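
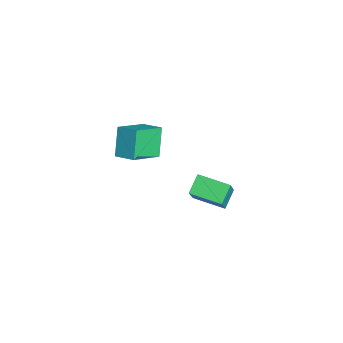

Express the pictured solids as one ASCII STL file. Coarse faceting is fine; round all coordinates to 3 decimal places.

solid 
facet normal -0.666 0.457 0.590
outer loop
vertex 1.021 2.345 -0.452
vertex 1.774 3.778 -0.712
vertex -0.273 2.709 -2.193
endloop
endfacet
facet normal -0.459 -0.874 0.159
outer loop
vertex 0.466 2.202 -2.848
vertex 1.021 2.345 -0.452
vertex -0.273 2.709 -2.193
endloop
endfacet
facet normal -0.666 0.458 0.590
outer loop
vertex -0.273 2.709 -2.193
vertex 1.774 3.778 -0.712
vertex 0.481 4.142 -2.454
endloop
endfacet
facet normal -0.588 0.165 -0.792
outer loop
vertex 0.481 4.142 -2.454
vertex 0.466 2.202 -2.848
vertex -0.273 2.709 -2.193
endloop
endfacet
facet normal 0.588 -0.165 0.792
outer loop
vertex 1.021 2.345 -0.452
vertex 2.513 3.271 -1.367
vertex 1.774 3.778 -0.712
endloop
endfacet
facet normal -0.460 -0.874 0.159
outer loop
vertex 1.759 1.838 -1.106
vertex 1.021 2.345 -0.452
vertex 0.466 2.202 -2.848
endloop
endfacet
facet normal 0.588 -0.165 0.792
outer loop
vertex 1.759 1.838 -1.106
vertex 2.513 3.271 -1.367
vertex 1.021 2.345 -0.452
endloop
endfacet
facet normal 0.459 0.874 -0.158
outer loop
vertex 1.774 3.778 -0.712
vertex 2.513 3.271 -1.367
vertex 0.481 4.142 -2.454
endloop
endfacet
facet normal -0.588 0.165 -0.792
outer loop
vertex 1.219 3.635 -3.108
vertex 0.466 2.202 -2.848
vertex 0.481 4.142 -2.454
endloop
endfacet
facet normal 0.460 0.874 -0.159
outer loop
vertex 0.481 4.142 -2.454
vertex 2.513 3.271 -1.367
vertex 1.219 3.635 -3.108
endloop
endfacet
facet normal 0.666 -0.457 -0.590
outer loop
vertex 1.219 3.635 -3.108
vertex 1.759 1.838 -1.106
vertex 0.466 2.202 -2.848
endloop
endfacet
facet normal 0.665 -0.457 -0.590
outer loop
vertex 2.513 3.271 -1.367
vertex 1.759 1.838 -1.106
vertex 1.219 3.635 -3.108
endloop
endfacet
facet normal -0.541 0.140 0.830
outer loop
vertex 1.694 -1.371 4.224
vertex 2.419 -0.604 4.567
vertex 0.772 -0.137 3.415
endloop
endfacet
facet normal -0.653 -0.691 -0.310
outer loop
vertex 1.621 -0.356 2.113
vertex 1.694 -1.371 4.224
vertex 0.772 -0.137 3.415
endloop
endfacet
facet normal -0.541 0.140 0.830
outer loop
vertex 0.772 -0.137 3.415
vertex 2.419 -0.604 4.567
vertex 1.497 0.63 3.758
endloop
endfacet
facet normal -0.530 0.709 -0.465
outer loop
vertex 1.497 0.63 3.758
vertex 1.621 -0.356 2.113
vertex 0.772 -0.137 3.415
endloop
endfacet
facet normal 0.530 -0.709 0.465
outer loop
vertex 1.694 -1.371 4.224
vertex 3.268 -0.823 3.265
vertex 2.419 -0.604 4.567
endloop
endfacet
facet normal -0.653 -0.691 -0.310
outer loop
vertex 2.543 -1.59 2.922
vertex 1.694 -1.371 4.224
vertex 1.621 -0.356 2.113
endloop
endfacet
facet normal 0.530 -0.709 0.465
outer loop
vertex 2.543 -1.59 2.922
vertex 3.268 -0.823 3.265
vertex 1.694 -1.371 4.224
endloop
endfacet
facet normal 0.653 0.691 0.310
outer loop
vertex 2.419 -0.604 4.567
vertex 3.268 -0.823 3.265
vertex 1.497 0.63 3.758
endloop
endfacet
facet normal -0.530 0.709 -0.465
outer loop
vertex 2.346 0.411 2.456
vertex 1.621 -0.356 2.113
vertex 1.497 0.63 3.758
endloop
endfacet
facet normal 0.653 0.691 0.310
outer loop
vertex 1.497 0.63 3.758
vertex 3.268 -0.823 3.265
vertex 2.346 0.411 2.456
endloop
endfacet
facet normal 0.541 -0.140 -0.830
outer loop
vertex 2.346 0.411 2.456
vertex 2.543 -1.59 2.922
vertex 1.621 -0.356 2.113
endloop
endfacet
facet normal 0.541 -0.140 -0.830
outer loop
vertex 3.268 -0.823 3.265
vertex 2.543 -1.59 2.922
vertex 2.346 0.411 2.456
endloop
endfacet

endsolid


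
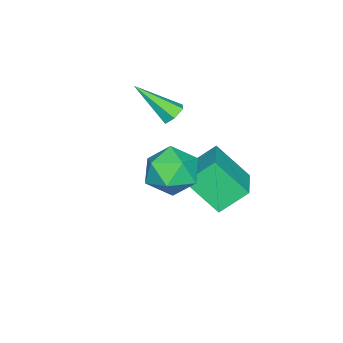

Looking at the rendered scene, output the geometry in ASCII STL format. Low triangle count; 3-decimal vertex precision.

solid 
facet normal -0.200 0.731 -0.652
outer loop
vertex -0.456 -3.107 1.601
vertex -0.999 -3.02 1.865
vertex -0.511 -2.711 2.062
endloop
endfacet
facet normal 0.995 0.033 0.091
outer loop
vertex -0.456 -3.107 1.601
vertex -0.511 -2.711 2.062
vertex -0.561 -4.62 3.295
endloop
endfacet
facet normal -0.199 0.731 -0.653
outer loop
vertex -0.511 -2.711 2.062
vertex -0.999 -3.02 1.865
vertex -1.054 -2.624 2.325
endloop
endfacet
facet normal 0.444 0.478 0.758
outer loop
vertex -0.511 -2.711 2.062
vertex -1.054 -2.624 2.325
vertex -0.561 -4.62 3.295
endloop
endfacet
facet normal -0.200 0.731 -0.653
outer loop
vertex -1.054 -2.624 2.325
vertex -0.999 -3.02 1.865
vertex -1.542 -2.933 2.129
endloop
endfacet
facet normal -0.503 0.274 0.820
outer loop
vertex -1.054 -2.624 2.325
vertex -1.542 -2.933 2.129
vertex -0.561 -4.62 3.295
endloop
endfacet
facet normal -0.200 0.731 -0.652
outer loop
vertex -1.542 -2.933 2.129
vertex -0.999 -3.02 1.865
vertex -1.486 -3.329 1.668
endloop
endfacet
facet normal -0.901 -0.376 0.214
outer loop
vertex -1.542 -2.933 2.129
vertex -1.486 -3.329 1.668
vertex -0.561 -4.62 3.295
endloop
endfacet
facet normal -0.199 0.731 -0.653
outer loop
vertex -1.486 -3.329 1.668
vertex -0.999 -3.02 1.865
vertex -0.943 -3.416 1.405
endloop
endfacet
facet normal -0.350 -0.820 -0.452
outer loop
vertex -1.486 -3.329 1.668
vertex -0.943 -3.416 1.405
vertex -0.561 -4.62 3.295
endloop
endfacet
facet normal -0.201 0.730 -0.653
outer loop
vertex -0.943 -3.416 1.405
vertex -0.999 -3.02 1.865
vertex -0.456 -3.107 1.601
endloop
endfacet
facet normal 0.597 -0.616 -0.513
outer loop
vertex -0.943 -3.416 1.405
vertex -0.456 -3.107 1.601
vertex -0.561 -4.62 3.295
endloop
endfacet
facet normal -0.854 -0.436 -0.282
outer loop
vertex -2.673 -1.957 -0.87
vertex -2.923 -0.49 -2.381
vertex -1.848 -2.895 -1.917
endloop
endfacet
facet normal 0.118 -0.692 0.713
outer loop
vertex -0.037 -1.97 -1.319
vertex -2.673 -1.957 -0.87
vertex -1.848 -2.895 -1.917
endloop
endfacet
facet normal -0.854 -0.436 -0.282
outer loop
vertex -1.848 -2.895 -1.917
vertex -2.923 -0.49 -2.381
vertex -2.098 -1.428 -3.428
endloop
endfacet
facet normal 0.506 -0.575 -0.642
outer loop
vertex -2.098 -1.428 -3.428
vertex -0.037 -1.97 -1.319
vertex -1.848 -2.895 -1.917
endloop
endfacet
facet normal -0.506 0.575 0.642
outer loop
vertex -2.673 -1.957 -0.87
vertex -1.112 0.435 -1.783
vertex -2.923 -0.49 -2.381
endloop
endfacet
facet normal 0.118 -0.692 0.713
outer loop
vertex -0.862 -1.032 -0.272
vertex -2.673 -1.957 -0.87
vertex -0.037 -1.97 -1.319
endloop
endfacet
facet normal -0.506 0.575 0.642
outer loop
vertex -0.862 -1.032 -0.272
vertex -1.112 0.435 -1.783
vertex -2.673 -1.957 -0.87
endloop
endfacet
facet normal -0.118 0.692 -0.713
outer loop
vertex -2.923 -0.49 -2.381
vertex -1.112 0.435 -1.783
vertex -2.098 -1.428 -3.428
endloop
endfacet
facet normal 0.506 -0.575 -0.642
outer loop
vertex -0.287 -0.503 -2.83
vertex -0.037 -1.97 -1.319
vertex -2.098 -1.428 -3.428
endloop
endfacet
facet normal -0.118 0.692 -0.713
outer loop
vertex -2.098 -1.428 -3.428
vertex -1.112 0.435 -1.783
vertex -0.287 -0.503 -2.83
endloop
endfacet
facet normal 0.854 0.436 0.282
outer loop
vertex -0.287 -0.503 -2.83
vertex -0.862 -1.032 -0.272
vertex -0.037 -1.97 -1.319
endloop
endfacet
facet normal 0.854 0.436 0.282
outer loop
vertex -1.112 0.435 -1.783
vertex -0.862 -1.032 -0.272
vertex -0.287 -0.503 -2.83
endloop
endfacet
facet normal -0.865 -0.022 0.502
outer loop
vertex 1.854 -0.292 2.225
vertex 1.61 -1.403 1.756
vertex 2.224 -1.305 2.818
endloop
endfacet
facet normal -0.376 0.362 0.853
outer loop
vertex 1.854 -0.292 2.225
vertex 2.224 -1.305 2.818
vertex 2.973 -0.333 2.736
endloop
endfacet
facet normal -0.161 0.891 0.425
outer loop
vertex 1.854 -0.292 2.225
vertex 2.973 -0.333 2.736
vertex 2.822 0.17 1.623
endloop
endfacet
facet normal -0.517 0.834 -0.192
outer loop
vertex 1.854 -0.292 2.225
vertex 2.822 0.17 1.623
vertex 1.98 -0.492 1.018
endloop
endfacet
facet normal -0.952 0.270 -0.144
outer loop
vertex 1.854 -0.292 2.225
vertex 1.98 -0.492 1.018
vertex 1.61 -1.403 1.756
endloop
endfacet
facet normal 0.185 -0.060 0.981
outer loop
vertex 2.973 -0.333 2.736
vertex 2.224 -1.305 2.818
vertex 3.42 -1.468 2.582
endloop
endfacet
facet normal -0.605 -0.681 0.413
outer loop
vertex 2.224 -1.305 2.818
vertex 1.61 -1.403 1.756
vertex 2.578 -2.13 1.977
endloop
endfacet
facet normal -0.747 -0.208 -0.632
outer loop
vertex 1.61 -1.403 1.756
vertex 1.98 -0.492 1.018
vertex 2.427 -1.627 0.864
endloop
endfacet
facet normal -0.044 0.704 -0.709
outer loop
vertex 1.98 -0.492 1.018
vertex 2.822 0.17 1.623
vertex 3.176 -0.655 0.782
endloop
endfacet
facet normal 0.532 0.796 0.288
outer loop
vertex 2.822 0.17 1.623
vertex 2.973 -0.333 2.736
vertex 3.79 -0.557 1.844
endloop
endfacet
facet normal 0.517 -0.834 0.192
outer loop
vertex 3.546 -1.668 1.375
vertex 3.42 -1.468 2.582
vertex 2.578 -2.13 1.977
endloop
endfacet
facet normal 0.161 -0.891 -0.425
outer loop
vertex 3.546 -1.668 1.375
vertex 2.578 -2.13 1.977
vertex 2.427 -1.627 0.864
endloop
endfacet
facet normal 0.376 -0.362 -0.853
outer loop
vertex 3.546 -1.668 1.375
vertex 2.427 -1.627 0.864
vertex 3.176 -0.655 0.782
endloop
endfacet
facet normal 0.865 0.022 -0.502
outer loop
vertex 3.546 -1.668 1.375
vertex 3.176 -0.655 0.782
vertex 3.79 -0.557 1.844
endloop
endfacet
facet normal 0.952 -0.270 0.144
outer loop
vertex 3.546 -1.668 1.375
vertex 3.79 -0.557 1.844
vertex 3.42 -1.468 2.582
endloop
endfacet
facet normal 0.044 -0.704 0.709
outer loop
vertex 2.578 -2.13 1.977
vertex 3.42 -1.468 2.582
vertex 2.224 -1.305 2.818
endloop
endfacet
facet normal -0.532 -0.796 -0.288
outer loop
vertex 2.427 -1.627 0.864
vertex 2.578 -2.13 1.977
vertex 1.61 -1.403 1.756
endloop
endfacet
facet normal -0.185 0.060 -0.981
outer loop
vertex 3.176 -0.655 0.782
vertex 2.427 -1.627 0.864
vertex 1.98 -0.492 1.018
endloop
endfacet
facet normal 0.605 0.681 -0.413
outer loop
vertex 3.79 -0.557 1.844
vertex 3.176 -0.655 0.782
vertex 2.822 0.17 1.623
endloop
endfacet
facet normal 0.747 0.208 0.632
outer loop
vertex 3.42 -1.468 2.582
vertex 3.79 -0.557 1.844
vertex 2.973 -0.333 2.736
endloop
endfacet

endsolid


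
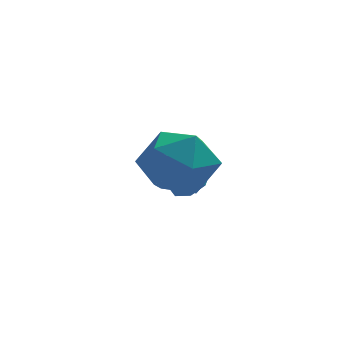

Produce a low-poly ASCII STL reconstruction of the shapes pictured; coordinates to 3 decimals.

solid 
facet normal 0.598 0.400 -0.695
outer loop
vertex 0.223 0.343 -2.918
vertex -0.204 0.947 -2.938
vertex 0.389 0.738 -2.548
endloop
endfacet
facet normal 0.378 -0.713 0.591
outer loop
vertex 0.223 0.343 -2.918
vertex 0.389 0.738 -2.548
vertex -0.976 0.433 -2.042
endloop
endfacet
facet normal 0.598 0.398 -0.696
outer loop
vertex 0.389 0.738 -2.548
vertex -0.204 0.947 -2.938
vertex 0.208 1.256 -2.407
endloop
endfacet
facet normal 0.369 -0.122 0.921
outer loop
vertex 0.389 0.738 -2.548
vertex 0.208 1.256 -2.407
vertex -0.976 0.433 -2.042
endloop
endfacet
facet normal 0.597 0.399 -0.696
outer loop
vertex 0.208 1.256 -2.407
vertex -0.204 0.947 -2.938
vertex -0.215 1.593 -2.577
endloop
endfacet
facet normal -0.020 0.430 0.903
outer loop
vertex 0.208 1.256 -2.407
vertex -0.215 1.593 -2.577
vertex -0.976 0.433 -2.042
endloop
endfacet
facet normal 0.598 0.399 -0.695
outer loop
vertex -0.215 1.593 -2.577
vertex -0.204 0.947 -2.938
vertex -0.631 1.551 -2.959
endloop
endfacet
facet normal -0.563 0.621 0.545
outer loop
vertex -0.215 1.593 -2.577
vertex -0.631 1.551 -2.959
vertex -0.976 0.433 -2.042
endloop
endfacet
facet normal 0.599 0.399 -0.695
outer loop
vertex -0.631 1.551 -2.959
vertex -0.204 0.947 -2.938
vertex -0.797 1.156 -3.329
endloop
endfacet
facet normal -0.939 0.339 0.060
outer loop
vertex -0.631 1.551 -2.959
vertex -0.797 1.156 -3.329
vertex -0.976 0.433 -2.042
endloop
endfacet
facet normal 0.599 0.398 -0.695
outer loop
vertex -0.797 1.156 -3.329
vertex -0.204 0.947 -2.938
vertex -0.616 0.638 -3.47
endloop
endfacet
facet normal -0.929 -0.251 -0.270
outer loop
vertex -0.797 1.156 -3.329
vertex -0.616 0.638 -3.47
vertex -0.976 0.433 -2.042
endloop
endfacet
facet normal 0.598 0.400 -0.695
outer loop
vertex -0.616 0.638 -3.47
vertex -0.204 0.947 -2.938
vertex -0.193 0.301 -3.3
endloop
endfacet
facet normal -0.539 -0.804 -0.251
outer loop
vertex -0.616 0.638 -3.47
vertex -0.193 0.301 -3.3
vertex -0.976 0.433 -2.042
endloop
endfacet
facet normal 0.598 0.400 -0.695
outer loop
vertex -0.193 0.301 -3.3
vertex -0.204 0.947 -2.938
vertex 0.223 0.343 -2.918
endloop
endfacet
facet normal 0.003 -0.994 0.106
outer loop
vertex -0.193 0.301 -3.3
vertex 0.223 0.343 -2.918
vertex -0.976 0.433 -2.042
endloop
endfacet
facet normal 0.379 0.899 -0.218
outer loop
vertex 0.014 -1.348 -1.734
vertex -0.965 -0.811 -1.219
vertex 0.027 -1.063 -0.537
endloop
endfacet
facet normal 0.899 0.424 -0.111
outer loop
vertex 0.014 -1.348 -1.734
vertex 0.027 -1.063 -0.537
vertex 0.487 -2.138 -0.918
endloop
endfacet
facet normal 0.810 -0.110 -0.576
outer loop
vertex 0.014 -1.348 -1.734
vertex 0.487 -2.138 -0.918
vertex -0.221 -2.551 -1.835
endloop
endfacet
facet normal 0.234 0.036 -0.972
outer loop
vertex 0.014 -1.348 -1.734
vertex -0.221 -2.551 -1.835
vertex -1.119 -1.731 -2.021
endloop
endfacet
facet normal -0.033 0.660 -0.751
outer loop
vertex 0.014 -1.348 -1.734
vertex -1.119 -1.731 -2.021
vertex -0.965 -0.811 -1.219
endloop
endfacet
facet normal 0.822 0.158 0.547
outer loop
vertex 0.487 -2.138 -0.918
vertex 0.027 -1.063 -0.537
vertex -0.201 -2.089 0.101
endloop
endfacet
facet normal -0.020 0.928 0.372
outer loop
vertex 0.027 -1.063 -0.537
vertex -0.965 -0.811 -1.219
vertex -1.099 -1.269 -0.085
endloop
endfacet
facet normal -0.685 0.541 -0.488
outer loop
vertex -0.965 -0.811 -1.219
vertex -1.119 -1.731 -2.021
vertex -1.807 -1.682 -1.002
endloop
endfacet
facet normal -0.254 -0.470 -0.846
outer loop
vertex -1.119 -1.731 -2.021
vertex -0.221 -2.551 -1.835
vertex -1.347 -2.757 -1.383
endloop
endfacet
facet normal 0.678 -0.706 -0.205
outer loop
vertex -0.221 -2.551 -1.835
vertex 0.487 -2.138 -0.918
vertex -0.355 -3.009 -0.701
endloop
endfacet
facet normal -0.234 -0.036 0.972
outer loop
vertex -1.334 -2.472 -0.186
vertex -0.201 -2.089 0.101
vertex -1.099 -1.269 -0.085
endloop
endfacet
facet normal -0.810 0.110 0.576
outer loop
vertex -1.334 -2.472 -0.186
vertex -1.099 -1.269 -0.085
vertex -1.807 -1.682 -1.002
endloop
endfacet
facet normal -0.899 -0.424 0.111
outer loop
vertex -1.334 -2.472 -0.186
vertex -1.807 -1.682 -1.002
vertex -1.347 -2.757 -1.383
endloop
endfacet
facet normal -0.379 -0.899 0.218
outer loop
vertex -1.334 -2.472 -0.186
vertex -1.347 -2.757 -1.383
vertex -0.355 -3.009 -0.701
endloop
endfacet
facet normal 0.033 -0.660 0.751
outer loop
vertex -1.334 -2.472 -0.186
vertex -0.355 -3.009 -0.701
vertex -0.201 -2.089 0.101
endloop
endfacet
facet normal 0.254 0.470 0.846
outer loop
vertex -1.099 -1.269 -0.085
vertex -0.201 -2.089 0.101
vertex 0.027 -1.063 -0.537
endloop
endfacet
facet normal -0.678 0.706 0.205
outer loop
vertex -1.807 -1.682 -1.002
vertex -1.099 -1.269 -0.085
vertex -0.965 -0.811 -1.219
endloop
endfacet
facet normal -0.822 -0.158 -0.547
outer loop
vertex -1.347 -2.757 -1.383
vertex -1.807 -1.682 -1.002
vertex -1.119 -1.731 -2.021
endloop
endfacet
facet normal 0.020 -0.928 -0.372
outer loop
vertex -0.355 -3.009 -0.701
vertex -1.347 -2.757 -1.383
vertex -0.221 -2.551 -1.835
endloop
endfacet
facet normal 0.685 -0.541 0.488
outer loop
vertex -0.201 -2.089 0.101
vertex -0.355 -3.009 -0.701
vertex 0.487 -2.138 -0.918
endloop
endfacet

endsolid


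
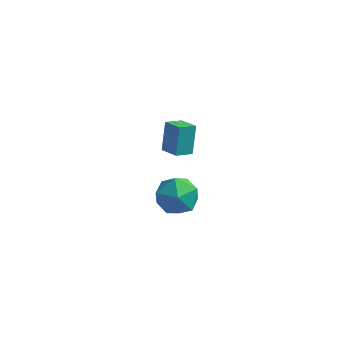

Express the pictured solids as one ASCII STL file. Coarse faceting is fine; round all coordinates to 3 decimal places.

solid 
facet normal -0.821 0.485 -0.301
outer loop
vertex 0.947 -2.475 4.502
vertex 1.47 -1.787 4.185
vertex 1.036 -3.169 3.142
endloop
endfacet
facet normal -0.568 -0.748 0.344
outer loop
vertex 1.89 -3.673 3.455
vertex 0.947 -2.475 4.502
vertex 1.036 -3.169 3.142
endloop
endfacet
facet normal -0.821 0.485 -0.302
outer loop
vertex 1.036 -3.169 3.142
vertex 1.47 -1.787 4.185
vertex 1.559 -2.482 2.825
endloop
endfacet
facet normal 0.058 -0.454 -0.889
outer loop
vertex 1.559 -2.482 2.825
vertex 1.89 -3.673 3.455
vertex 1.036 -3.169 3.142
endloop
endfacet
facet normal -0.058 0.454 0.889
outer loop
vertex 0.947 -2.475 4.502
vertex 2.324 -2.291 4.498
vertex 1.47 -1.787 4.185
endloop
endfacet
facet normal -0.567 -0.748 0.345
outer loop
vertex 1.801 -2.978 4.815
vertex 0.947 -2.475 4.502
vertex 1.89 -3.673 3.455
endloop
endfacet
facet normal -0.058 0.454 0.889
outer loop
vertex 1.801 -2.978 4.815
vertex 2.324 -2.291 4.498
vertex 0.947 -2.475 4.502
endloop
endfacet
facet normal 0.568 0.748 -0.345
outer loop
vertex 1.47 -1.787 4.185
vertex 2.324 -2.291 4.498
vertex 1.559 -2.482 2.825
endloop
endfacet
facet normal 0.058 -0.454 -0.889
outer loop
vertex 2.413 -2.985 3.138
vertex 1.89 -3.673 3.455
vertex 1.559 -2.482 2.825
endloop
endfacet
facet normal 0.567 0.748 -0.345
outer loop
vertex 1.559 -2.482 2.825
vertex 2.324 -2.291 4.498
vertex 2.413 -2.985 3.138
endloop
endfacet
facet normal 0.821 -0.485 0.302
outer loop
vertex 2.413 -2.985 3.138
vertex 1.801 -2.978 4.815
vertex 1.89 -3.673 3.455
endloop
endfacet
facet normal 0.821 -0.486 0.301
outer loop
vertex 2.324 -2.291 4.498
vertex 1.801 -2.978 4.815
vertex 2.413 -2.985 3.138
endloop
endfacet
facet normal -0.379 0.674 0.634
outer loop
vertex 0.228 -1.062 -1.405
vertex 0.999 -1.413 -0.572
vertex 1.292 -0.541 -1.323
endloop
endfacet
facet normal -0.437 0.899 -0.040
outer loop
vertex 0.228 -1.062 -1.405
vertex 1.292 -0.541 -1.323
vertex 0.842 -0.807 -2.39
endloop
endfacet
facet normal -0.817 0.414 -0.402
outer loop
vertex 0.228 -1.062 -1.405
vertex 0.842 -0.807 -2.39
vertex 0.27 -1.845 -2.298
endloop
endfacet
facet normal -0.993 -0.110 0.050
outer loop
vertex 0.228 -1.062 -1.405
vertex 0.27 -1.845 -2.298
vertex 0.368 -2.219 -1.175
endloop
endfacet
facet normal -0.722 0.050 0.690
outer loop
vertex 0.228 -1.062 -1.405
vertex 0.368 -2.219 -1.175
vertex 0.999 -1.413 -0.572
endloop
endfacet
facet normal 0.218 0.921 -0.322
outer loop
vertex 0.842 -0.807 -2.39
vertex 1.292 -0.541 -1.323
vertex 1.992 -1.001 -2.165
endloop
endfacet
facet normal 0.312 0.558 0.769
outer loop
vertex 1.292 -0.541 -1.323
vertex 0.999 -1.413 -0.572
vertex 2.09 -1.375 -1.042
endloop
endfacet
facet normal -0.244 -0.451 0.858
outer loop
vertex 0.999 -1.413 -0.572
vertex 0.368 -2.219 -1.175
vertex 1.518 -2.413 -0.95
endloop
endfacet
facet normal -0.681 -0.711 -0.177
outer loop
vertex 0.368 -2.219 -1.175
vertex 0.27 -1.845 -2.298
vertex 1.068 -2.679 -2.017
endloop
endfacet
facet normal -0.396 0.138 -0.908
outer loop
vertex 0.27 -1.845 -2.298
vertex 0.842 -0.807 -2.39
vertex 1.361 -1.807 -2.768
endloop
endfacet
facet normal 0.993 0.110 -0.050
outer loop
vertex 2.132 -2.158 -1.935
vertex 1.992 -1.001 -2.165
vertex 2.09 -1.375 -1.042
endloop
endfacet
facet normal 0.817 -0.414 0.402
outer loop
vertex 2.132 -2.158 -1.935
vertex 2.09 -1.375 -1.042
vertex 1.518 -2.413 -0.95
endloop
endfacet
facet normal 0.437 -0.899 0.040
outer loop
vertex 2.132 -2.158 -1.935
vertex 1.518 -2.413 -0.95
vertex 1.068 -2.679 -2.017
endloop
endfacet
facet normal 0.379 -0.674 -0.634
outer loop
vertex 2.132 -2.158 -1.935
vertex 1.068 -2.679 -2.017
vertex 1.361 -1.807 -2.768
endloop
endfacet
facet normal 0.722 -0.050 -0.690
outer loop
vertex 2.132 -2.158 -1.935
vertex 1.361 -1.807 -2.768
vertex 1.992 -1.001 -2.165
endloop
endfacet
facet normal 0.681 0.711 0.177
outer loop
vertex 2.09 -1.375 -1.042
vertex 1.992 -1.001 -2.165
vertex 1.292 -0.541 -1.323
endloop
endfacet
facet normal 0.396 -0.138 0.908
outer loop
vertex 1.518 -2.413 -0.95
vertex 2.09 -1.375 -1.042
vertex 0.999 -1.413 -0.572
endloop
endfacet
facet normal -0.218 -0.921 0.322
outer loop
vertex 1.068 -2.679 -2.017
vertex 1.518 -2.413 -0.95
vertex 0.368 -2.219 -1.175
endloop
endfacet
facet normal -0.312 -0.558 -0.769
outer loop
vertex 1.361 -1.807 -2.768
vertex 1.068 -2.679 -2.017
vertex 0.27 -1.845 -2.298
endloop
endfacet
facet normal 0.244 0.451 -0.858
outer loop
vertex 1.992 -1.001 -2.165
vertex 1.361 -1.807 -2.768
vertex 0.842 -0.807 -2.39
endloop
endfacet

endsolid


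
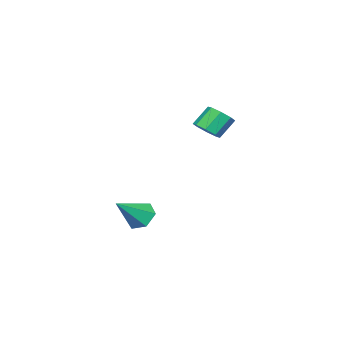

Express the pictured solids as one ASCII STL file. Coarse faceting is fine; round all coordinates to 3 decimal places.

solid 
facet normal -0.765 0.166 -0.622
outer loop
vertex 0.985 1.72 -1.439
vertex 0.577 1.834 -0.907
vertex 0.919 2.349 -1.19
endloop
endfacet
facet normal 0.873 0.256 -0.416
outer loop
vertex 0.985 1.72 -1.439
vertex 0.919 2.349 -1.19
vertex 1.723 1.586 0.027
endloop
endfacet
facet normal -0.764 0.165 -0.624
outer loop
vertex 0.919 2.349 -1.19
vertex 0.577 1.834 -0.907
vertex 0.51 2.463 -0.659
endloop
endfacet
facet normal 0.497 0.844 0.201
outer loop
vertex 0.919 2.349 -1.19
vertex 0.51 2.463 -0.659
vertex 1.723 1.586 0.027
endloop
endfacet
facet normal -0.764 0.165 -0.624
outer loop
vertex 0.51 2.463 -0.659
vertex 0.577 1.834 -0.907
vertex 0.168 1.948 -0.376
endloop
endfacet
facet normal -0.096 0.528 0.844
outer loop
vertex 0.51 2.463 -0.659
vertex 0.168 1.948 -0.376
vertex 1.723 1.586 0.027
endloop
endfacet
facet normal -0.764 0.166 -0.624
outer loop
vertex 0.168 1.948 -0.376
vertex 0.577 1.834 -0.907
vertex 0.235 1.319 -0.625
endloop
endfacet
facet normal -0.314 -0.378 0.871
outer loop
vertex 0.168 1.948 -0.376
vertex 0.235 1.319 -0.625
vertex 1.723 1.586 0.027
endloop
endfacet
facet normal -0.764 0.166 -0.623
outer loop
vertex 0.235 1.319 -0.625
vertex 0.577 1.834 -0.907
vertex 0.643 1.205 -1.156
endloop
endfacet
facet normal 0.062 -0.965 0.255
outer loop
vertex 0.235 1.319 -0.625
vertex 0.643 1.205 -1.156
vertex 1.723 1.586 0.027
endloop
endfacet
facet normal -0.765 0.166 -0.622
outer loop
vertex 0.643 1.205 -1.156
vertex 0.577 1.834 -0.907
vertex 0.985 1.72 -1.439
endloop
endfacet
facet normal 0.655 -0.648 -0.389
outer loop
vertex 0.643 1.205 -1.156
vertex 0.985 1.72 -1.439
vertex 1.723 1.586 0.027
endloop
endfacet
facet normal 0.592 -0.259 -0.763
outer loop
vertex -2.956 2.168 2.585
vertex -3.425 1.857 2.327
vertex -3.214 2.439 2.293
endloop
endfacet
facet normal 0.596 0.779 0.197
outer loop
vertex -2.956 2.168 2.585
vertex -3.214 2.439 2.293
vertex -3.565 2.435 3.372
endloop
endfacet
facet normal 0.593 0.781 0.196
outer loop
vertex -3.565 2.435 3.372
vertex -3.214 2.439 2.293
vertex -3.824 2.705 3.079
endloop
endfacet
facet normal -0.592 0.259 0.763
outer loop
vertex -3.565 2.435 3.372
vertex -3.824 2.705 3.079
vertex -4.035 2.123 3.113
endloop
endfacet
facet normal 0.592 -0.259 -0.763
outer loop
vertex -3.214 2.439 2.293
vertex -3.425 1.857 2.327
vertex -3.596 2.368 2.021
endloop
endfacet
facet normal 0.034 0.954 -0.297
outer loop
vertex -3.214 2.439 2.293
vertex -3.596 2.368 2.021
vertex -3.824 2.705 3.079
endloop
endfacet
facet normal 0.036 0.954 -0.296
outer loop
vertex -3.824 2.705 3.079
vertex -3.596 2.368 2.021
vertex -4.206 2.635 2.807
endloop
endfacet
facet normal -0.591 0.259 0.764
outer loop
vertex -3.824 2.705 3.079
vertex -4.206 2.635 2.807
vertex -4.035 2.123 3.113
endloop
endfacet
facet normal 0.592 -0.259 -0.763
outer loop
vertex -3.596 2.368 2.021
vertex -3.425 1.857 2.327
vertex -3.878 1.998 1.928
endloop
endfacet
facet normal -0.544 0.570 -0.616
outer loop
vertex -3.596 2.368 2.021
vertex -3.878 1.998 1.928
vertex -4.206 2.635 2.807
endloop
endfacet
facet normal -0.544 0.570 -0.616
outer loop
vertex -4.206 2.635 2.807
vertex -3.878 1.998 1.928
vertex -4.488 2.265 2.714
endloop
endfacet
facet normal -0.591 0.259 0.764
outer loop
vertex -4.206 2.635 2.807
vertex -4.488 2.265 2.714
vertex -4.035 2.123 3.113
endloop
endfacet
facet normal 0.592 -0.258 -0.763
outer loop
vertex -3.878 1.998 1.928
vertex -3.425 1.857 2.327
vertex -3.895 1.545 2.068
endloop
endfacet
facet normal -0.805 -0.147 -0.575
outer loop
vertex -3.878 1.998 1.928
vertex -3.895 1.545 2.068
vertex -4.488 2.265 2.714
endloop
endfacet
facet normal -0.806 -0.150 -0.573
outer loop
vertex -4.488 2.265 2.714
vertex -3.895 1.545 2.068
vertex -4.504 1.812 2.855
endloop
endfacet
facet normal -0.592 0.259 0.764
outer loop
vertex -4.488 2.265 2.714
vertex -4.504 1.812 2.855
vertex -4.035 2.123 3.113
endloop
endfacet
facet normal 0.592 -0.259 -0.763
outer loop
vertex -3.895 1.545 2.068
vertex -3.425 1.857 2.327
vertex -3.636 1.275 2.361
endloop
endfacet
facet normal -0.594 -0.781 -0.195
outer loop
vertex -3.895 1.545 2.068
vertex -3.636 1.275 2.361
vertex -4.504 1.812 2.855
endloop
endfacet
facet normal -0.595 -0.779 -0.198
outer loop
vertex -4.504 1.812 2.855
vertex -3.636 1.275 2.361
vertex -4.246 1.541 3.147
endloop
endfacet
facet normal -0.592 0.259 0.763
outer loop
vertex -4.504 1.812 2.855
vertex -4.246 1.541 3.147
vertex -4.035 2.123 3.113
endloop
endfacet
facet normal 0.591 -0.259 -0.764
outer loop
vertex -3.636 1.275 2.361
vertex -3.425 1.857 2.327
vertex -3.254 1.345 2.633
endloop
endfacet
facet normal -0.035 -0.955 0.296
outer loop
vertex -3.636 1.275 2.361
vertex -3.254 1.345 2.633
vertex -4.246 1.541 3.147
endloop
endfacet
facet normal -0.034 -0.954 0.297
outer loop
vertex -4.246 1.541 3.147
vertex -3.254 1.345 2.633
vertex -3.864 1.612 3.419
endloop
endfacet
facet normal -0.592 0.259 0.763
outer loop
vertex -4.246 1.541 3.147
vertex -3.864 1.612 3.419
vertex -4.035 2.123 3.113
endloop
endfacet
facet normal 0.591 -0.259 -0.764
outer loop
vertex -3.254 1.345 2.633
vertex -3.425 1.857 2.327
vertex -2.972 1.715 2.726
endloop
endfacet
facet normal 0.544 -0.570 0.616
outer loop
vertex -3.254 1.345 2.633
vertex -2.972 1.715 2.726
vertex -3.864 1.612 3.419
endloop
endfacet
facet normal 0.544 -0.570 0.616
outer loop
vertex -3.864 1.612 3.419
vertex -2.972 1.715 2.726
vertex -3.582 1.982 3.512
endloop
endfacet
facet normal -0.592 0.259 0.763
outer loop
vertex -3.864 1.612 3.419
vertex -3.582 1.982 3.512
vertex -4.035 2.123 3.113
endloop
endfacet
facet normal 0.592 -0.259 -0.764
outer loop
vertex -2.972 1.715 2.726
vertex -3.425 1.857 2.327
vertex -2.956 2.168 2.585
endloop
endfacet
facet normal 0.805 0.150 0.574
outer loop
vertex -2.972 1.715 2.726
vertex -2.956 2.168 2.585
vertex -3.582 1.982 3.512
endloop
endfacet
facet normal 0.806 0.147 0.574
outer loop
vertex -3.582 1.982 3.512
vertex -2.956 2.168 2.585
vertex -3.565 2.435 3.372
endloop
endfacet
facet normal -0.592 0.258 0.763
outer loop
vertex -3.582 1.982 3.512
vertex -3.565 2.435 3.372
vertex -4.035 2.123 3.113
endloop
endfacet

endsolid


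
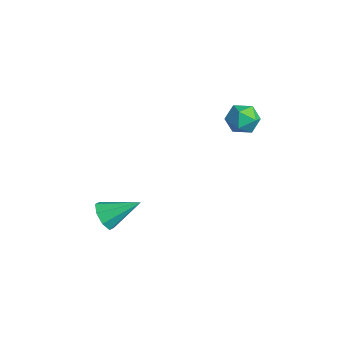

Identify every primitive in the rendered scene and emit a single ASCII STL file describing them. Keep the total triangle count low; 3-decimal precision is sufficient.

solid 
facet normal -0.821 0.251 -0.513
outer loop
vertex 3.116 3.13 2.216
vertex 2.772 2.666 2.54
vertex 2.808 3.281 2.783
endloop
endfacet
facet normal -0.391 0.814 -0.429
outer loop
vertex 3.116 3.13 2.216
vertex 2.808 3.281 2.783
vertex 3.418 3.512 2.665
endloop
endfacet
facet normal 0.242 0.653 -0.718
outer loop
vertex 3.116 3.13 2.216
vertex 3.418 3.512 2.665
vertex 3.759 3.039 2.35
endloop
endfacet
facet normal 0.203 -0.011 -0.979
outer loop
vertex 3.116 3.13 2.216
vertex 3.759 3.039 2.35
vertex 3.359 2.516 2.273
endloop
endfacet
facet normal -0.454 -0.259 -0.853
outer loop
vertex 3.116 3.13 2.216
vertex 3.359 2.516 2.273
vertex 2.772 2.666 2.54
endloop
endfacet
facet normal -0.295 0.917 0.270
outer loop
vertex 3.418 3.512 2.665
vertex 2.808 3.281 2.783
vertex 3.261 3.284 3.267
endloop
endfacet
facet normal -0.991 0.005 0.135
outer loop
vertex 2.808 3.281 2.783
vertex 2.772 2.666 2.54
vertex 2.861 2.761 3.19
endloop
endfacet
facet normal -0.398 -0.819 -0.414
outer loop
vertex 2.772 2.666 2.54
vertex 3.359 2.516 2.273
vertex 3.202 2.288 2.875
endloop
endfacet
facet normal 0.665 -0.417 -0.620
outer loop
vertex 3.359 2.516 2.273
vertex 3.759 3.039 2.35
vertex 3.812 2.519 2.757
endloop
endfacet
facet normal 0.729 0.656 -0.196
outer loop
vertex 3.759 3.039 2.35
vertex 3.418 3.512 2.665
vertex 3.848 3.134 3.0
endloop
endfacet
facet normal -0.203 0.011 0.979
outer loop
vertex 3.504 2.67 3.324
vertex 3.261 3.284 3.267
vertex 2.861 2.761 3.19
endloop
endfacet
facet normal -0.242 -0.653 0.718
outer loop
vertex 3.504 2.67 3.324
vertex 2.861 2.761 3.19
vertex 3.202 2.288 2.875
endloop
endfacet
facet normal 0.391 -0.814 0.429
outer loop
vertex 3.504 2.67 3.324
vertex 3.202 2.288 2.875
vertex 3.812 2.519 2.757
endloop
endfacet
facet normal 0.821 -0.251 0.513
outer loop
vertex 3.504 2.67 3.324
vertex 3.812 2.519 2.757
vertex 3.848 3.134 3.0
endloop
endfacet
facet normal 0.454 0.259 0.853
outer loop
vertex 3.504 2.67 3.324
vertex 3.848 3.134 3.0
vertex 3.261 3.284 3.267
endloop
endfacet
facet normal -0.665 0.417 0.620
outer loop
vertex 2.861 2.761 3.19
vertex 3.261 3.284 3.267
vertex 2.808 3.281 2.783
endloop
endfacet
facet normal -0.729 -0.656 0.196
outer loop
vertex 3.202 2.288 2.875
vertex 2.861 2.761 3.19
vertex 2.772 2.666 2.54
endloop
endfacet
facet normal 0.295 -0.917 -0.270
outer loop
vertex 3.812 2.519 2.757
vertex 3.202 2.288 2.875
vertex 3.359 2.516 2.273
endloop
endfacet
facet normal 0.991 -0.005 -0.135
outer loop
vertex 3.848 3.134 3.0
vertex 3.812 2.519 2.757
vertex 3.759 3.039 2.35
endloop
endfacet
facet normal 0.398 0.819 0.414
outer loop
vertex 3.261 3.284 3.267
vertex 3.848 3.134 3.0
vertex 3.418 3.512 2.665
endloop
endfacet
facet normal -0.330 -0.801 -0.499
outer loop
vertex 2.645 -1.653 -2.082
vertex 2.096 -1.618 -1.775
vertex 2.322 -1.377 -2.311
endloop
endfacet
facet normal 0.741 0.469 -0.481
outer loop
vertex 2.645 -1.653 -2.082
vertex 2.322 -1.377 -2.311
vertex 2.564 -0.482 -1.065
endloop
endfacet
facet normal -0.331 -0.801 -0.499
outer loop
vertex 2.322 -1.377 -2.311
vertex 2.096 -1.618 -1.775
vertex 1.867 -1.242 -2.226
endloop
endfacet
facet normal 0.125 0.794 -0.595
outer loop
vertex 2.322 -1.377 -2.311
vertex 1.867 -1.242 -2.226
vertex 2.564 -0.482 -1.065
endloop
endfacet
facet normal -0.329 -0.801 -0.500
outer loop
vertex 1.867 -1.242 -2.226
vertex 2.096 -1.618 -1.775
vertex 1.546 -1.328 -1.877
endloop
endfacet
facet normal -0.494 0.833 -0.249
outer loop
vertex 1.867 -1.242 -2.226
vertex 1.546 -1.328 -1.877
vertex 2.564 -0.482 -1.065
endloop
endfacet
facet normal -0.329 -0.801 -0.500
outer loop
vertex 1.546 -1.328 -1.877
vertex 2.096 -1.618 -1.775
vertex 1.547 -1.584 -1.468
endloop
endfacet
facet normal -0.748 0.561 0.353
outer loop
vertex 1.546 -1.328 -1.877
vertex 1.547 -1.584 -1.468
vertex 2.564 -0.482 -1.065
endloop
endfacet
facet normal -0.330 -0.800 -0.501
outer loop
vertex 1.547 -1.584 -1.468
vertex 2.096 -1.618 -1.775
vertex 1.869 -1.86 -1.239
endloop
endfacet
facet normal -0.492 0.139 0.860
outer loop
vertex 1.547 -1.584 -1.468
vertex 1.869 -1.86 -1.239
vertex 2.564 -0.482 -1.065
endloop
endfacet
facet normal -0.329 -0.800 -0.501
outer loop
vertex 1.869 -1.86 -1.239
vertex 2.096 -1.618 -1.775
vertex 2.324 -1.994 -1.324
endloop
endfacet
facet normal 0.127 -0.187 0.974
outer loop
vertex 1.869 -1.86 -1.239
vertex 2.324 -1.994 -1.324
vertex 2.564 -0.482 -1.065
endloop
endfacet
facet normal -0.331 -0.800 -0.500
outer loop
vertex 2.324 -1.994 -1.324
vertex 2.096 -1.618 -1.775
vertex 2.645 -1.909 -1.673
endloop
endfacet
facet normal 0.744 -0.226 0.629
outer loop
vertex 2.324 -1.994 -1.324
vertex 2.645 -1.909 -1.673
vertex 2.564 -0.482 -1.065
endloop
endfacet
facet normal -0.331 -0.800 -0.501
outer loop
vertex 2.645 -1.909 -1.673
vertex 2.096 -1.618 -1.775
vertex 2.645 -1.653 -2.082
endloop
endfacet
facet normal 0.999 0.045 0.028
outer loop
vertex 2.645 -1.909 -1.673
vertex 2.645 -1.653 -2.082
vertex 2.564 -0.482 -1.065
endloop
endfacet

endsolid


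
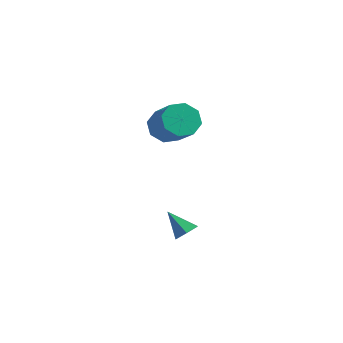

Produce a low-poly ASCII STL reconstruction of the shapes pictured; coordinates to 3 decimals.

solid 
facet normal 0.720 -0.040 -0.692
outer loop
vertex 2.166 0.125 -3.486
vertex 1.633 -0.042 -4.031
vertex 1.818 0.701 -3.881
endloop
endfacet
facet normal 0.213 0.637 0.741
outer loop
vertex 2.166 0.125 -3.486
vertex 1.818 0.701 -3.881
vertex 0.467 0.022 -2.909
endloop
endfacet
facet normal 0.720 -0.039 -0.693
outer loop
vertex 1.818 0.701 -3.881
vertex 1.633 -0.042 -4.031
vertex 1.285 0.534 -4.425
endloop
endfacet
facet normal -0.389 0.916 0.100
outer loop
vertex 1.818 0.701 -3.881
vertex 1.285 0.534 -4.425
vertex 0.467 0.022 -2.909
endloop
endfacet
facet normal 0.720 -0.039 -0.693
outer loop
vertex 1.285 0.534 -4.425
vertex 1.633 -0.042 -4.031
vertex 1.1 -0.208 -4.576
endloop
endfacet
facet normal -0.879 0.295 -0.375
outer loop
vertex 1.285 0.534 -4.425
vertex 1.1 -0.208 -4.576
vertex 0.467 0.022 -2.909
endloop
endfacet
facet normal 0.720 -0.040 -0.692
outer loop
vertex 1.1 -0.208 -4.576
vertex 1.633 -0.042 -4.031
vertex 1.448 -0.784 -4.181
endloop
endfacet
facet normal -0.768 -0.606 -0.208
outer loop
vertex 1.1 -0.208 -4.576
vertex 1.448 -0.784 -4.181
vertex 0.467 0.022 -2.909
endloop
endfacet
facet normal 0.720 -0.039 -0.693
outer loop
vertex 1.448 -0.784 -4.181
vertex 1.633 -0.042 -4.031
vertex 1.981 -0.618 -3.637
endloop
endfacet
facet normal -0.166 -0.886 0.433
outer loop
vertex 1.448 -0.784 -4.181
vertex 1.981 -0.618 -3.637
vertex 0.467 0.022 -2.909
endloop
endfacet
facet normal 0.720 -0.039 -0.693
outer loop
vertex 1.981 -0.618 -3.637
vertex 1.633 -0.042 -4.031
vertex 2.166 0.125 -3.486
endloop
endfacet
facet normal 0.324 -0.265 0.908
outer loop
vertex 1.981 -0.618 -3.637
vertex 2.166 0.125 -3.486
vertex 0.467 0.022 -2.909
endloop
endfacet
facet normal -0.679 0.429 -0.596
outer loop
vertex -0.342 2.367 0.91
vertex -1.054 2.386 1.735
vertex -0.292 3.069 1.358
endloop
endfacet
facet normal 0.731 0.329 -0.597
outer loop
vertex -0.342 2.367 0.91
vertex -0.292 3.069 1.358
vertex 1.105 1.455 2.179
endloop
endfacet
facet normal 0.731 0.329 -0.597
outer loop
vertex 1.105 1.455 2.179
vertex -0.292 3.069 1.358
vertex 1.155 2.157 2.627
endloop
endfacet
facet normal 0.680 -0.428 0.595
outer loop
vertex 1.105 1.455 2.179
vertex 1.155 2.157 2.627
vertex 0.394 1.474 3.005
endloop
endfacet
facet normal -0.679 0.428 -0.596
outer loop
vertex -0.292 3.069 1.358
vertex -1.054 2.386 1.735
vertex -0.689 3.371 2.027
endloop
endfacet
facet normal 0.559 0.828 -0.042
outer loop
vertex -0.292 3.069 1.358
vertex -0.689 3.371 2.027
vertex 1.155 2.157 2.627
endloop
endfacet
facet normal 0.559 0.828 -0.042
outer loop
vertex 1.155 2.157 2.627
vertex -0.689 3.371 2.027
vertex 0.758 2.459 3.296
endloop
endfacet
facet normal 0.680 -0.427 0.596
outer loop
vertex 1.155 2.157 2.627
vertex 0.758 2.459 3.296
vertex 0.394 1.474 3.005
endloop
endfacet
facet normal -0.679 0.428 -0.596
outer loop
vertex -0.689 3.371 2.027
vertex -1.054 2.386 1.735
vertex -1.299 3.096 2.525
endloop
endfacet
facet normal 0.059 0.841 0.537
outer loop
vertex -0.689 3.371 2.027
vertex -1.299 3.096 2.525
vertex 0.758 2.459 3.296
endloop
endfacet
facet normal 0.059 0.841 0.537
outer loop
vertex 0.758 2.459 3.296
vertex -1.299 3.096 2.525
vertex 0.148 2.184 3.794
endloop
endfacet
facet normal 0.680 -0.427 0.596
outer loop
vertex 0.758 2.459 3.296
vertex 0.148 2.184 3.794
vertex 0.394 1.474 3.005
endloop
endfacet
facet normal -0.680 0.428 -0.595
outer loop
vertex -1.299 3.096 2.525
vertex -1.054 2.386 1.735
vertex -1.765 2.405 2.561
endloop
endfacet
facet normal -0.475 0.362 0.802
outer loop
vertex -1.299 3.096 2.525
vertex -1.765 2.405 2.561
vertex 0.148 2.184 3.794
endloop
endfacet
facet normal -0.475 0.362 0.802
outer loop
vertex 0.148 2.184 3.794
vertex -1.765 2.405 2.561
vertex -0.318 1.493 3.83
endloop
endfacet
facet normal 0.680 -0.427 0.596
outer loop
vertex 0.148 2.184 3.794
vertex -0.318 1.493 3.83
vertex 0.394 1.474 3.005
endloop
endfacet
facet normal -0.680 0.428 -0.595
outer loop
vertex -1.765 2.405 2.561
vertex -1.054 2.386 1.735
vertex -1.815 1.703 2.113
endloop
endfacet
facet normal -0.731 -0.329 0.597
outer loop
vertex -1.765 2.405 2.561
vertex -1.815 1.703 2.113
vertex -0.318 1.493 3.83
endloop
endfacet
facet normal -0.731 -0.329 0.597
outer loop
vertex -0.318 1.493 3.83
vertex -1.815 1.703 2.113
vertex -0.368 0.791 3.382
endloop
endfacet
facet normal 0.679 -0.429 0.596
outer loop
vertex -0.318 1.493 3.83
vertex -0.368 0.791 3.382
vertex 0.394 1.474 3.005
endloop
endfacet
facet normal -0.680 0.427 -0.596
outer loop
vertex -1.815 1.703 2.113
vertex -1.054 2.386 1.735
vertex -1.418 1.401 1.444
endloop
endfacet
facet normal -0.559 -0.828 0.042
outer loop
vertex -1.815 1.703 2.113
vertex -1.418 1.401 1.444
vertex -0.368 0.791 3.382
endloop
endfacet
facet normal -0.559 -0.828 0.042
outer loop
vertex -0.368 0.791 3.382
vertex -1.418 1.401 1.444
vertex 0.029 0.489 2.713
endloop
endfacet
facet normal 0.679 -0.428 0.596
outer loop
vertex -0.368 0.791 3.382
vertex 0.029 0.489 2.713
vertex 0.394 1.474 3.005
endloop
endfacet
facet normal -0.680 0.427 -0.596
outer loop
vertex -1.418 1.401 1.444
vertex -1.054 2.386 1.735
vertex -0.808 1.676 0.946
endloop
endfacet
facet normal -0.059 -0.841 -0.537
outer loop
vertex -1.418 1.401 1.444
vertex -0.808 1.676 0.946
vertex 0.029 0.489 2.713
endloop
endfacet
facet normal -0.059 -0.841 -0.537
outer loop
vertex 0.029 0.489 2.713
vertex -0.808 1.676 0.946
vertex 0.639 0.764 2.215
endloop
endfacet
facet normal 0.679 -0.428 0.596
outer loop
vertex 0.029 0.489 2.713
vertex 0.639 0.764 2.215
vertex 0.394 1.474 3.005
endloop
endfacet
facet normal -0.680 0.427 -0.596
outer loop
vertex -0.808 1.676 0.946
vertex -1.054 2.386 1.735
vertex -0.342 2.367 0.91
endloop
endfacet
facet normal 0.475 -0.362 -0.802
outer loop
vertex -0.808 1.676 0.946
vertex -0.342 2.367 0.91
vertex 0.639 0.764 2.215
endloop
endfacet
facet normal 0.475 -0.362 -0.802
outer loop
vertex 0.639 0.764 2.215
vertex -0.342 2.367 0.91
vertex 1.105 1.455 2.179
endloop
endfacet
facet normal 0.680 -0.428 0.595
outer loop
vertex 0.639 0.764 2.215
vertex 1.105 1.455 2.179
vertex 0.394 1.474 3.005
endloop
endfacet

endsolid


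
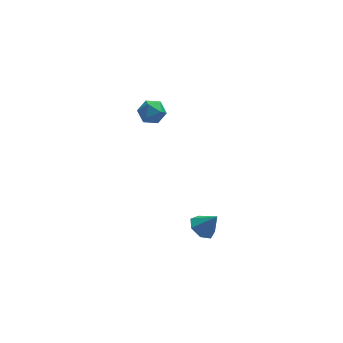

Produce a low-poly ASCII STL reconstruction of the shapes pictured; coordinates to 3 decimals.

solid 
facet normal 0.368 -0.181 0.912
outer loop
vertex -0.696 3.56 4.31
vertex -1.355 3.221 4.509
vertex -0.789 2.806 4.198
endloop
endfacet
facet normal 0.889 -0.173 0.424
outer loop
vertex -0.696 3.56 4.31
vertex -0.789 2.806 4.198
vertex -0.449 3.235 3.66
endloop
endfacet
facet normal 0.880 0.465 0.102
outer loop
vertex -0.696 3.56 4.31
vertex -0.449 3.235 3.66
vertex -0.805 3.914 3.638
endloop
endfacet
facet normal 0.353 0.850 0.391
outer loop
vertex -0.696 3.56 4.31
vertex -0.805 3.914 3.638
vertex -1.365 3.905 4.163
endloop
endfacet
facet normal 0.037 0.452 0.892
outer loop
vertex -0.696 3.56 4.31
vertex -1.365 3.905 4.163
vertex -1.355 3.221 4.509
endloop
endfacet
facet normal 0.740 -0.669 -0.066
outer loop
vertex -0.449 3.235 3.66
vertex -0.789 2.806 4.198
vertex -0.955 2.695 3.457
endloop
endfacet
facet normal -0.103 -0.682 0.724
outer loop
vertex -0.789 2.806 4.198
vertex -1.355 3.221 4.509
vertex -1.515 2.686 3.982
endloop
endfacet
facet normal -0.639 0.340 0.690
outer loop
vertex -1.355 3.221 4.509
vertex -1.365 3.905 4.163
vertex -1.871 3.365 3.96
endloop
endfacet
facet normal -0.127 0.985 -0.119
outer loop
vertex -1.365 3.905 4.163
vertex -0.805 3.914 3.638
vertex -1.531 3.794 3.422
endloop
endfacet
facet normal 0.725 0.361 -0.587
outer loop
vertex -0.805 3.914 3.638
vertex -0.449 3.235 3.66
vertex -0.965 3.379 3.111
endloop
endfacet
facet normal -0.353 -0.850 -0.391
outer loop
vertex -1.624 3.04 3.31
vertex -0.955 2.695 3.457
vertex -1.515 2.686 3.982
endloop
endfacet
facet normal -0.880 -0.465 -0.102
outer loop
vertex -1.624 3.04 3.31
vertex -1.515 2.686 3.982
vertex -1.871 3.365 3.96
endloop
endfacet
facet normal -0.889 0.173 -0.424
outer loop
vertex -1.624 3.04 3.31
vertex -1.871 3.365 3.96
vertex -1.531 3.794 3.422
endloop
endfacet
facet normal -0.368 0.181 -0.912
outer loop
vertex -1.624 3.04 3.31
vertex -1.531 3.794 3.422
vertex -0.965 3.379 3.111
endloop
endfacet
facet normal -0.037 -0.452 -0.892
outer loop
vertex -1.624 3.04 3.31
vertex -0.965 3.379 3.111
vertex -0.955 2.695 3.457
endloop
endfacet
facet normal 0.127 -0.985 0.119
outer loop
vertex -1.515 2.686 3.982
vertex -0.955 2.695 3.457
vertex -0.789 2.806 4.198
endloop
endfacet
facet normal -0.725 -0.361 0.587
outer loop
vertex -1.871 3.365 3.96
vertex -1.515 2.686 3.982
vertex -1.355 3.221 4.509
endloop
endfacet
facet normal -0.740 0.669 0.066
outer loop
vertex -1.531 3.794 3.422
vertex -1.871 3.365 3.96
vertex -1.365 3.905 4.163
endloop
endfacet
facet normal 0.103 0.682 -0.724
outer loop
vertex -0.965 3.379 3.111
vertex -1.531 3.794 3.422
vertex -0.805 3.914 3.638
endloop
endfacet
facet normal 0.639 -0.340 -0.690
outer loop
vertex -0.955 2.695 3.457
vertex -0.965 3.379 3.111
vertex -0.449 3.235 3.66
endloop
endfacet
facet normal -0.561 0.165 -0.811
outer loop
vertex 0.792 -3.343 0.653
vertex 0.202 -3.324 1.065
vertex 0.635 -2.78 0.876
endloop
endfacet
facet normal 0.962 0.273 -0.012
outer loop
vertex 0.792 -3.343 0.653
vertex 0.635 -2.78 0.876
vertex 0.858 -3.516 2.015
endloop
endfacet
facet normal -0.561 0.165 -0.811
outer loop
vertex 0.635 -2.78 0.876
vertex 0.202 -3.324 1.065
vertex 0.152 -2.627 1.241
endloop
endfacet
facet normal 0.530 0.756 0.385
outer loop
vertex 0.635 -2.78 0.876
vertex 0.152 -2.627 1.241
vertex 0.858 -3.516 2.015
endloop
endfacet
facet normal -0.561 0.165 -0.811
outer loop
vertex 0.152 -2.627 1.241
vertex 0.202 -3.324 1.065
vertex -0.294 -2.999 1.474
endloop
endfacet
facet normal -0.097 0.609 0.787
outer loop
vertex 0.152 -2.627 1.241
vertex -0.294 -2.999 1.474
vertex 0.858 -3.516 2.015
endloop
endfacet
facet normal -0.561 0.164 -0.811
outer loop
vertex -0.294 -2.999 1.474
vertex 0.202 -3.324 1.065
vertex -0.366 -3.615 1.399
endloop
endfacet
facet normal -0.445 -0.057 0.894
outer loop
vertex -0.294 -2.999 1.474
vertex -0.366 -3.615 1.399
vertex 0.858 -3.516 2.015
endloop
endfacet
facet normal -0.561 0.163 -0.812
outer loop
vertex -0.366 -3.615 1.399
vertex 0.202 -3.324 1.065
vertex -0.01 -4.012 1.073
endloop
endfacet
facet normal -0.254 -0.740 0.623
outer loop
vertex -0.366 -3.615 1.399
vertex -0.01 -4.012 1.073
vertex 0.858 -3.516 2.015
endloop
endfacet
facet normal -0.561 0.164 -0.811
outer loop
vertex -0.01 -4.012 1.073
vertex 0.202 -3.324 1.065
vertex 0.505 -3.891 0.741
endloop
endfacet
facet normal 0.333 -0.925 0.180
outer loop
vertex -0.01 -4.012 1.073
vertex 0.505 -3.891 0.741
vertex 0.858 -3.516 2.015
endloop
endfacet
facet normal -0.561 0.164 -0.811
outer loop
vertex 0.505 -3.891 0.741
vertex 0.202 -3.324 1.065
vertex 0.792 -3.343 0.653
endloop
endfacet
facet normal 0.874 -0.474 -0.103
outer loop
vertex 0.505 -3.891 0.741
vertex 0.792 -3.343 0.653
vertex 0.858 -3.516 2.015
endloop
endfacet

endsolid


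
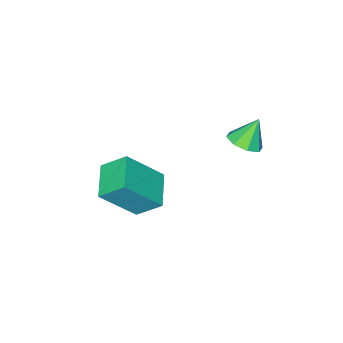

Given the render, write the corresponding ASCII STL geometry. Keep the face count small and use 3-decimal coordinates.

solid 
facet normal -0.390 0.667 0.635
outer loop
vertex 1.41 -4.009 2.82
vertex 2.467 -3.019 2.429
vertex 0.218 -3.314 1.358
endloop
endfacet
facet normal -0.705 -0.660 0.261
outer loop
vertex 0.713 -4.161 0.551
vertex 1.41 -4.009 2.82
vertex 0.218 -3.314 1.358
endloop
endfacet
facet normal -0.390 0.667 0.635
outer loop
vertex 0.218 -3.314 1.358
vertex 2.467 -3.019 2.429
vertex 1.275 -2.324 0.967
endloop
endfacet
facet normal -0.593 0.346 -0.727
outer loop
vertex 1.275 -2.324 0.967
vertex 0.713 -4.161 0.551
vertex 0.218 -3.314 1.358
endloop
endfacet
facet normal 0.593 -0.346 0.727
outer loop
vertex 1.41 -4.009 2.82
vertex 2.962 -3.866 1.622
vertex 2.467 -3.019 2.429
endloop
endfacet
facet normal -0.705 -0.660 0.261
outer loop
vertex 1.905 -4.856 2.013
vertex 1.41 -4.009 2.82
vertex 0.713 -4.161 0.551
endloop
endfacet
facet normal 0.593 -0.346 0.727
outer loop
vertex 1.905 -4.856 2.013
vertex 2.962 -3.866 1.622
vertex 1.41 -4.009 2.82
endloop
endfacet
facet normal 0.705 0.660 -0.261
outer loop
vertex 2.467 -3.019 2.429
vertex 2.962 -3.866 1.622
vertex 1.275 -2.324 0.967
endloop
endfacet
facet normal -0.593 0.346 -0.727
outer loop
vertex 1.77 -3.171 0.16
vertex 0.713 -4.161 0.551
vertex 1.275 -2.324 0.967
endloop
endfacet
facet normal 0.705 0.660 -0.261
outer loop
vertex 1.275 -2.324 0.967
vertex 2.962 -3.866 1.622
vertex 1.77 -3.171 0.16
endloop
endfacet
facet normal 0.390 -0.667 -0.635
outer loop
vertex 1.77 -3.171 0.16
vertex 1.905 -4.856 2.013
vertex 0.713 -4.161 0.551
endloop
endfacet
facet normal 0.390 -0.667 -0.635
outer loop
vertex 2.962 -3.866 1.622
vertex 1.905 -4.856 2.013
vertex 1.77 -3.171 0.16
endloop
endfacet
facet normal 0.483 -0.118 -0.868
outer loop
vertex -2.005 -2.335 2.791
vertex -2.473 -1.863 2.466
vertex -1.825 -1.799 2.818
endloop
endfacet
facet normal 0.479 -0.204 0.854
outer loop
vertex -2.005 -2.335 2.791
vertex -1.825 -1.799 2.818
vertex -3.067 -1.717 3.534
endloop
endfacet
facet normal 0.483 -0.119 -0.867
outer loop
vertex -1.825 -1.799 2.818
vertex -2.473 -1.863 2.466
vertex -2.025 -1.3 2.638
endloop
endfacet
facet normal 0.466 0.460 0.756
outer loop
vertex -1.825 -1.799 2.818
vertex -2.025 -1.3 2.638
vertex -3.067 -1.717 3.534
endloop
endfacet
facet normal 0.482 -0.118 -0.868
outer loop
vertex -2.025 -1.3 2.638
vertex -2.473 -1.863 2.466
vertex -2.488 -1.132 2.358
endloop
endfacet
facet normal 0.042 0.886 0.462
outer loop
vertex -2.025 -1.3 2.638
vertex -2.488 -1.132 2.358
vertex -3.067 -1.717 3.534
endloop
endfacet
facet normal 0.483 -0.118 -0.868
outer loop
vertex -2.488 -1.132 2.358
vertex -2.473 -1.863 2.466
vertex -2.942 -1.392 2.141
endloop
endfacet
facet normal -0.543 0.827 0.144
outer loop
vertex -2.488 -1.132 2.358
vertex -2.942 -1.392 2.141
vertex -3.067 -1.717 3.534
endloop
endfacet
facet normal 0.482 -0.120 -0.868
outer loop
vertex -2.942 -1.392 2.141
vertex -2.473 -1.863 2.466
vertex -3.122 -1.928 2.115
endloop
endfacet
facet normal -0.948 0.319 -0.011
outer loop
vertex -2.942 -1.392 2.141
vertex -3.122 -1.928 2.115
vertex -3.067 -1.717 3.534
endloop
endfacet
facet normal 0.482 -0.120 -0.868
outer loop
vertex -3.122 -1.928 2.115
vertex -2.473 -1.863 2.466
vertex -2.922 -2.427 2.295
endloop
endfacet
facet normal -0.935 -0.343 0.087
outer loop
vertex -3.122 -1.928 2.115
vertex -2.922 -2.427 2.295
vertex -3.067 -1.717 3.534
endloop
endfacet
facet normal 0.481 -0.120 -0.868
outer loop
vertex -2.922 -2.427 2.295
vertex -2.473 -1.863 2.466
vertex -2.459 -2.595 2.575
endloop
endfacet
facet normal -0.510 -0.770 0.382
outer loop
vertex -2.922 -2.427 2.295
vertex -2.459 -2.595 2.575
vertex -3.067 -1.717 3.534
endloop
endfacet
facet normal 0.482 -0.120 -0.868
outer loop
vertex -2.459 -2.595 2.575
vertex -2.473 -1.863 2.466
vertex -2.005 -2.335 2.791
endloop
endfacet
facet normal 0.075 -0.711 0.699
outer loop
vertex -2.459 -2.595 2.575
vertex -2.005 -2.335 2.791
vertex -3.067 -1.717 3.534
endloop
endfacet

endsolid


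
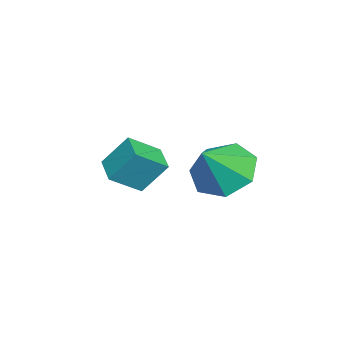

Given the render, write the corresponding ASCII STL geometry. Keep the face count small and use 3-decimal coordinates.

solid 
facet normal -0.880 -0.412 0.236
outer loop
vertex -2.188 -4.333 1.762
vertex -2.277 -3.561 2.78
vertex -2.761 -3.499 1.08
endloop
endfacet
facet normal 0.069 -0.603 -0.795
outer loop
vertex -1.863 -3.079 0.84
vertex -2.188 -4.333 1.762
vertex -2.761 -3.499 1.08
endloop
endfacet
facet normal -0.880 -0.413 0.235
outer loop
vertex -2.761 -3.499 1.08
vertex -2.277 -3.561 2.78
vertex -2.85 -2.728 2.098
endloop
endfacet
facet normal -0.469 0.684 -0.559
outer loop
vertex -2.85 -2.728 2.098
vertex -1.863 -3.079 0.84
vertex -2.761 -3.499 1.08
endloop
endfacet
facet normal 0.469 -0.683 0.559
outer loop
vertex -2.188 -4.333 1.762
vertex -1.379 -3.141 2.54
vertex -2.277 -3.561 2.78
endloop
endfacet
facet normal 0.070 -0.603 -0.795
outer loop
vertex -1.29 -3.912 1.522
vertex -2.188 -4.333 1.762
vertex -1.863 -3.079 0.84
endloop
endfacet
facet normal 0.470 -0.683 0.559
outer loop
vertex -1.29 -3.912 1.522
vertex -1.379 -3.141 2.54
vertex -2.188 -4.333 1.762
endloop
endfacet
facet normal -0.070 0.603 0.795
outer loop
vertex -2.277 -3.561 2.78
vertex -1.379 -3.141 2.54
vertex -2.85 -2.728 2.098
endloop
endfacet
facet normal -0.470 0.683 -0.559
outer loop
vertex -1.952 -2.307 1.858
vertex -1.863 -3.079 0.84
vertex -2.85 -2.728 2.098
endloop
endfacet
facet normal -0.070 0.602 0.795
outer loop
vertex -2.85 -2.728 2.098
vertex -1.379 -3.141 2.54
vertex -1.952 -2.307 1.858
endloop
endfacet
facet normal 0.880 0.412 -0.236
outer loop
vertex -1.952 -2.307 1.858
vertex -1.29 -3.912 1.522
vertex -1.863 -3.079 0.84
endloop
endfacet
facet normal 0.880 0.412 -0.235
outer loop
vertex -1.379 -3.141 2.54
vertex -1.29 -3.912 1.522
vertex -1.952 -2.307 1.858
endloop
endfacet
facet normal -0.632 0.306 -0.712
outer loop
vertex -0.277 -1.163 1.787
vertex -0.745 -0.525 2.477
vertex 0.068 -0.321 1.843
endloop
endfacet
facet normal 0.911 -0.360 -0.203
outer loop
vertex -0.277 -1.163 1.787
vertex 0.068 -0.321 1.843
vertex 0.185 -0.975 3.523
endloop
endfacet
facet normal -0.632 0.306 -0.712
outer loop
vertex 0.068 -0.321 1.843
vertex -0.745 -0.525 2.477
vertex -0.2 0.367 2.377
endloop
endfacet
facet normal 0.945 0.322 0.060
outer loop
vertex 0.068 -0.321 1.843
vertex -0.2 0.367 2.377
vertex 0.185 -0.975 3.523
endloop
endfacet
facet normal -0.632 0.306 -0.712
outer loop
vertex -0.2 0.367 2.377
vertex -0.745 -0.525 2.477
vertex -0.878 0.384 2.986
endloop
endfacet
facet normal 0.525 0.635 0.567
outer loop
vertex -0.2 0.367 2.377
vertex -0.878 0.384 2.986
vertex 0.185 -0.975 3.523
endloop
endfacet
facet normal -0.632 0.306 -0.712
outer loop
vertex -0.878 0.384 2.986
vertex -0.745 -0.525 2.477
vertex -1.455 -0.284 3.211
endloop
endfacet
facet normal -0.033 0.345 0.938
outer loop
vertex -0.878 0.384 2.986
vertex -1.455 -0.284 3.211
vertex 0.185 -0.975 3.523
endloop
endfacet
facet normal -0.632 0.306 -0.712
outer loop
vertex -1.455 -0.284 3.211
vertex -0.745 -0.525 2.477
vertex -1.498 -1.133 2.884
endloop
endfacet
facet normal -0.308 -0.328 0.893
outer loop
vertex -1.455 -0.284 3.211
vertex -1.498 -1.133 2.884
vertex 0.185 -0.975 3.523
endloop
endfacet
facet normal -0.632 0.306 -0.712
outer loop
vertex -1.498 -1.133 2.884
vertex -0.745 -0.525 2.477
vertex -0.973 -1.525 2.25
endloop
endfacet
facet normal -0.094 -0.880 0.466
outer loop
vertex -1.498 -1.133 2.884
vertex -0.973 -1.525 2.25
vertex 0.185 -0.975 3.523
endloop
endfacet
facet normal -0.632 0.306 -0.712
outer loop
vertex -0.973 -1.525 2.25
vertex -0.745 -0.525 2.477
vertex -0.277 -1.163 1.787
endloop
endfacet
facet normal 0.449 -0.893 -0.023
outer loop
vertex -0.973 -1.525 2.25
vertex -0.277 -1.163 1.787
vertex 0.185 -0.975 3.523
endloop
endfacet

endsolid


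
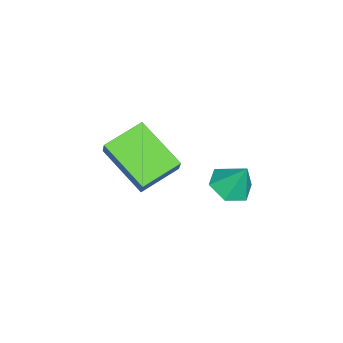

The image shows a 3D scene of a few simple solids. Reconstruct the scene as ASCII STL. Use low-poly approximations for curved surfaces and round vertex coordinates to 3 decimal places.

solid 
facet normal -0.745 0.605 0.281
outer loop
vertex 2.13 -2.544 1.124
vertex 3.096 -0.884 0.112
vertex 1.683 -2.744 0.369
endloop
endfacet
facet normal -0.445 -0.765 0.466
outer loop
vertex 2.904 -3.736 -0.092
vertex 2.13 -2.544 1.124
vertex 1.683 -2.744 0.369
endloop
endfacet
facet normal -0.745 0.605 0.282
outer loop
vertex 1.683 -2.744 0.369
vertex 3.096 -0.884 0.112
vertex 2.648 -1.084 -0.643
endloop
endfacet
facet normal -0.497 -0.222 -0.839
outer loop
vertex 2.648 -1.084 -0.643
vertex 2.904 -3.736 -0.092
vertex 1.683 -2.744 0.369
endloop
endfacet
facet normal 0.497 0.222 0.839
outer loop
vertex 2.13 -2.544 1.124
vertex 4.317 -1.876 -0.349
vertex 3.096 -0.884 0.112
endloop
endfacet
facet normal -0.445 -0.765 0.466
outer loop
vertex 3.352 -3.536 0.663
vertex 2.13 -2.544 1.124
vertex 2.904 -3.736 -0.092
endloop
endfacet
facet normal 0.497 0.222 0.839
outer loop
vertex 3.352 -3.536 0.663
vertex 4.317 -1.876 -0.349
vertex 2.13 -2.544 1.124
endloop
endfacet
facet normal 0.445 0.764 -0.467
outer loop
vertex 3.096 -0.884 0.112
vertex 4.317 -1.876 -0.349
vertex 2.648 -1.084 -0.643
endloop
endfacet
facet normal -0.497 -0.222 -0.839
outer loop
vertex 3.87 -2.076 -1.104
vertex 2.904 -3.736 -0.092
vertex 2.648 -1.084 -0.643
endloop
endfacet
facet normal 0.445 0.765 -0.466
outer loop
vertex 2.648 -1.084 -0.643
vertex 4.317 -1.876 -0.349
vertex 3.87 -2.076 -1.104
endloop
endfacet
facet normal 0.745 -0.605 -0.282
outer loop
vertex 3.87 -2.076 -1.104
vertex 3.352 -3.536 0.663
vertex 2.904 -3.736 -0.092
endloop
endfacet
facet normal 0.745 -0.605 -0.281
outer loop
vertex 4.317 -1.876 -0.349
vertex 3.352 -3.536 0.663
vertex 3.87 -2.076 -1.104
endloop
endfacet
facet normal -0.105 -0.458 -0.883
outer loop
vertex 0.176 -0.05 -4.482
vertex -0.716 -0.078 -4.361
vertex -0.339 0.629 -4.773
endloop
endfacet
facet normal 0.765 0.632 0.122
outer loop
vertex 0.176 -0.05 -4.482
vertex -0.339 0.629 -4.773
vertex -0.564 0.578 -3.099
endloop
endfacet
facet normal -0.105 -0.458 -0.883
outer loop
vertex -0.339 0.629 -4.773
vertex -0.716 -0.078 -4.361
vertex -1.23 0.601 -4.652
endloop
endfacet
facet normal -0.028 0.999 0.027
outer loop
vertex -0.339 0.629 -4.773
vertex -1.23 0.601 -4.652
vertex -0.564 0.578 -3.099
endloop
endfacet
facet normal -0.106 -0.458 -0.882
outer loop
vertex -1.23 0.601 -4.652
vertex -0.716 -0.078 -4.361
vertex -1.607 -0.105 -4.24
endloop
endfacet
facet normal -0.741 0.586 0.327
outer loop
vertex -1.23 0.601 -4.652
vertex -1.607 -0.105 -4.24
vertex -0.564 0.578 -3.099
endloop
endfacet
facet normal -0.106 -0.458 -0.882
outer loop
vertex -1.607 -0.105 -4.24
vertex -0.716 -0.078 -4.361
vertex -1.092 -0.784 -3.949
endloop
endfacet
facet normal -0.664 -0.194 0.723
outer loop
vertex -1.607 -0.105 -4.24
vertex -1.092 -0.784 -3.949
vertex -0.564 0.578 -3.099
endloop
endfacet
facet normal -0.105 -0.459 -0.882
outer loop
vertex -1.092 -0.784 -3.949
vertex -0.716 -0.078 -4.361
vertex -0.201 -0.756 -4.07
endloop
endfacet
facet normal 0.129 -0.560 0.818
outer loop
vertex -1.092 -0.784 -3.949
vertex -0.201 -0.756 -4.07
vertex -0.564 0.578 -3.099
endloop
endfacet
facet normal -0.105 -0.459 -0.882
outer loop
vertex -0.201 -0.756 -4.07
vertex -0.716 -0.078 -4.361
vertex 0.176 -0.05 -4.482
endloop
endfacet
facet normal 0.843 -0.148 0.518
outer loop
vertex -0.201 -0.756 -4.07
vertex 0.176 -0.05 -4.482
vertex -0.564 0.578 -3.099
endloop
endfacet

endsolid


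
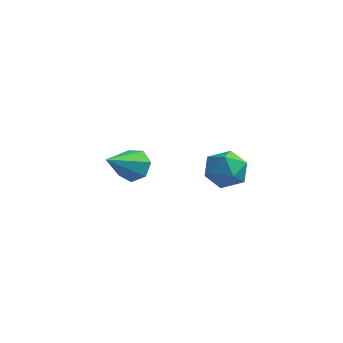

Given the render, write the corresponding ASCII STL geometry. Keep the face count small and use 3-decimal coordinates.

solid 
facet normal -0.657 0.623 0.424
outer loop
vertex 1.21 1.86 -0.25
vertex 1.022 1.199 0.431
vertex 1.726 1.848 0.568
endloop
endfacet
facet normal -0.135 0.986 0.099
outer loop
vertex 1.21 1.86 -0.25
vertex 1.726 1.848 0.568
vertex 2.168 1.994 -0.28
endloop
endfacet
facet normal -0.130 0.798 -0.588
outer loop
vertex 1.21 1.86 -0.25
vertex 2.168 1.994 -0.28
vertex 1.737 1.436 -0.942
endloop
endfacet
facet normal -0.650 0.318 -0.690
outer loop
vertex 1.21 1.86 -0.25
vertex 1.737 1.436 -0.942
vertex 1.029 0.944 -0.502
endloop
endfacet
facet normal -0.975 0.211 -0.065
outer loop
vertex 1.21 1.86 -0.25
vertex 1.029 0.944 -0.502
vertex 1.022 1.199 0.431
endloop
endfacet
facet normal 0.486 0.783 0.388
outer loop
vertex 2.168 1.994 -0.28
vertex 1.726 1.848 0.568
vertex 2.571 1.416 0.382
endloop
endfacet
facet normal -0.359 0.197 0.912
outer loop
vertex 1.726 1.848 0.568
vertex 1.022 1.199 0.431
vertex 1.863 0.924 0.822
endloop
endfacet
facet normal -0.874 -0.470 0.122
outer loop
vertex 1.022 1.199 0.431
vertex 1.029 0.944 -0.502
vertex 1.432 0.366 0.16
endloop
endfacet
facet normal -0.347 -0.296 -0.890
outer loop
vertex 1.029 0.944 -0.502
vertex 1.737 1.436 -0.942
vertex 1.874 0.512 -0.688
endloop
endfacet
facet normal 0.494 0.479 -0.726
outer loop
vertex 1.737 1.436 -0.942
vertex 2.168 1.994 -0.28
vertex 2.578 1.161 -0.551
endloop
endfacet
facet normal 0.650 -0.318 0.690
outer loop
vertex 2.39 0.5 0.13
vertex 2.571 1.416 0.382
vertex 1.863 0.924 0.822
endloop
endfacet
facet normal 0.130 -0.798 0.588
outer loop
vertex 2.39 0.5 0.13
vertex 1.863 0.924 0.822
vertex 1.432 0.366 0.16
endloop
endfacet
facet normal 0.135 -0.986 -0.099
outer loop
vertex 2.39 0.5 0.13
vertex 1.432 0.366 0.16
vertex 1.874 0.512 -0.688
endloop
endfacet
facet normal 0.657 -0.623 -0.424
outer loop
vertex 2.39 0.5 0.13
vertex 1.874 0.512 -0.688
vertex 2.578 1.161 -0.551
endloop
endfacet
facet normal 0.975 -0.211 0.065
outer loop
vertex 2.39 0.5 0.13
vertex 2.578 1.161 -0.551
vertex 2.571 1.416 0.382
endloop
endfacet
facet normal 0.347 0.296 0.890
outer loop
vertex 1.863 0.924 0.822
vertex 2.571 1.416 0.382
vertex 1.726 1.848 0.568
endloop
endfacet
facet normal -0.494 -0.479 0.726
outer loop
vertex 1.432 0.366 0.16
vertex 1.863 0.924 0.822
vertex 1.022 1.199 0.431
endloop
endfacet
facet normal -0.486 -0.783 -0.388
outer loop
vertex 1.874 0.512 -0.688
vertex 1.432 0.366 0.16
vertex 1.029 0.944 -0.502
endloop
endfacet
facet normal 0.359 -0.197 -0.912
outer loop
vertex 2.578 1.161 -0.551
vertex 1.874 0.512 -0.688
vertex 1.737 1.436 -0.942
endloop
endfacet
facet normal 0.874 0.470 -0.122
outer loop
vertex 2.571 1.416 0.382
vertex 2.578 1.161 -0.551
vertex 2.168 1.994 -0.28
endloop
endfacet
facet normal 0.217 0.779 -0.589
outer loop
vertex -2.458 3.58 -2.314
vertex -3.215 3.52 -2.672
vertex -2.988 3.967 -1.997
endloop
endfacet
facet normal 0.538 0.047 0.842
outer loop
vertex -2.458 3.58 -2.314
vertex -2.988 3.967 -1.997
vertex -3.665 1.9 -1.448
endloop
endfacet
facet normal 0.216 0.779 -0.589
outer loop
vertex -2.988 3.967 -1.997
vertex -3.215 3.52 -2.672
vertex -3.69 4.017 -2.188
endloop
endfacet
facet normal -0.228 0.319 0.920
outer loop
vertex -2.988 3.967 -1.997
vertex -3.69 4.017 -2.188
vertex -3.665 1.9 -1.448
endloop
endfacet
facet normal 0.216 0.779 -0.588
outer loop
vertex -3.69 4.017 -2.188
vertex -3.215 3.52 -2.672
vertex -4.034 3.693 -2.744
endloop
endfacet
facet normal -0.877 0.149 0.456
outer loop
vertex -3.69 4.017 -2.188
vertex -4.034 3.693 -2.744
vertex -3.665 1.9 -1.448
endloop
endfacet
facet normal 0.216 0.780 -0.588
outer loop
vertex -4.034 3.693 -2.744
vertex -3.215 3.52 -2.672
vertex -3.762 3.24 -3.245
endloop
endfacet
facet normal -0.922 -0.333 -0.199
outer loop
vertex -4.034 3.693 -2.744
vertex -3.762 3.24 -3.245
vertex -3.665 1.9 -1.448
endloop
endfacet
facet normal 0.217 0.779 -0.588
outer loop
vertex -3.762 3.24 -3.245
vertex -3.215 3.52 -2.672
vertex -3.078 2.997 -3.314
endloop
endfacet
facet normal -0.328 -0.766 -0.553
outer loop
vertex -3.762 3.24 -3.245
vertex -3.078 2.997 -3.314
vertex -3.665 1.9 -1.448
endloop
endfacet
facet normal 0.216 0.779 -0.589
outer loop
vertex -3.078 2.997 -3.314
vertex -3.215 3.52 -2.672
vertex -2.497 3.149 -2.9
endloop
endfacet
facet normal 0.457 -0.822 -0.340
outer loop
vertex -3.078 2.997 -3.314
vertex -2.497 3.149 -2.9
vertex -3.665 1.9 -1.448
endloop
endfacet
facet normal 0.216 0.780 -0.588
outer loop
vertex -2.497 3.149 -2.9
vertex -3.215 3.52 -2.672
vertex -2.458 3.58 -2.314
endloop
endfacet
facet normal 0.842 -0.460 0.282
outer loop
vertex -2.497 3.149 -2.9
vertex -2.458 3.58 -2.314
vertex -3.665 1.9 -1.448
endloop
endfacet

endsolid


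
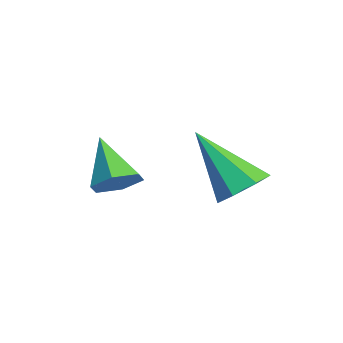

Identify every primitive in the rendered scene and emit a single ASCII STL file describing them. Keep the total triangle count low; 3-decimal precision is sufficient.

solid 
facet normal 0.708 0.156 -0.689
outer loop
vertex 0.189 -1.381 -3.478
vertex -0.121 -1.856 -3.904
vertex -0.308 -1.172 -3.941
endloop
endfacet
facet normal -0.163 0.822 0.546
outer loop
vertex 0.189 -1.381 -3.478
vertex -0.308 -1.172 -3.941
vertex -1.239 -2.104 -2.816
endloop
endfacet
facet normal 0.708 0.156 -0.688
outer loop
vertex -0.308 -1.172 -3.941
vertex -0.121 -1.856 -3.904
vertex -0.617 -1.648 -4.367
endloop
endfacet
facet normal -0.775 0.619 -0.129
outer loop
vertex -0.308 -1.172 -3.941
vertex -0.617 -1.648 -4.367
vertex -1.239 -2.104 -2.816
endloop
endfacet
facet normal 0.708 0.156 -0.688
outer loop
vertex -0.617 -1.648 -4.367
vertex -0.121 -1.856 -3.904
vertex -0.43 -2.332 -4.33
endloop
endfacet
facet normal -0.867 -0.260 -0.424
outer loop
vertex -0.617 -1.648 -4.367
vertex -0.43 -2.332 -4.33
vertex -1.239 -2.104 -2.816
endloop
endfacet
facet normal 0.708 0.156 -0.688
outer loop
vertex -0.43 -2.332 -4.33
vertex -0.121 -1.856 -3.904
vertex 0.066 -2.54 -3.867
endloop
endfacet
facet normal -0.350 -0.936 -0.046
outer loop
vertex -0.43 -2.332 -4.33
vertex 0.066 -2.54 -3.867
vertex -1.239 -2.104 -2.816
endloop
endfacet
facet normal 0.708 0.156 -0.689
outer loop
vertex 0.066 -2.54 -3.867
vertex -0.121 -1.856 -3.904
vertex 0.376 -2.065 -3.441
endloop
endfacet
facet normal 0.261 -0.733 0.628
outer loop
vertex 0.066 -2.54 -3.867
vertex 0.376 -2.065 -3.441
vertex -1.239 -2.104 -2.816
endloop
endfacet
facet normal 0.708 0.156 -0.689
outer loop
vertex 0.376 -2.065 -3.441
vertex -0.121 -1.856 -3.904
vertex 0.189 -1.381 -3.478
endloop
endfacet
facet normal 0.354 0.147 0.924
outer loop
vertex 0.376 -2.065 -3.441
vertex 0.189 -1.381 -3.478
vertex -1.239 -2.104 -2.816
endloop
endfacet
facet normal 0.457 0.475 -0.752
outer loop
vertex 2.356 0.43 -3.31
vertex 1.726 0.835 -3.437
vertex 2.31 0.998 -2.979
endloop
endfacet
facet normal 0.695 -0.319 0.644
outer loop
vertex 2.356 0.43 -3.31
vertex 2.31 0.998 -2.979
vertex 0.794 -0.135 -1.903
endloop
endfacet
facet normal 0.457 0.475 -0.752
outer loop
vertex 2.31 0.998 -2.979
vertex 1.726 0.835 -3.437
vertex 1.824 1.444 -2.993
endloop
endfacet
facet normal 0.327 0.383 0.864
outer loop
vertex 2.31 0.998 -2.979
vertex 1.824 1.444 -2.993
vertex 0.794 -0.135 -1.903
endloop
endfacet
facet normal 0.457 0.475 -0.752
outer loop
vertex 1.824 1.444 -2.993
vertex 1.726 0.835 -3.437
vertex 1.264 1.43 -3.342
endloop
endfacet
facet normal -0.399 0.683 0.612
outer loop
vertex 1.824 1.444 -2.993
vertex 1.264 1.43 -3.342
vertex 0.794 -0.135 -1.903
endloop
endfacet
facet normal 0.457 0.475 -0.753
outer loop
vertex 1.264 1.43 -3.342
vertex 1.726 0.835 -3.437
vertex 1.052 0.968 -3.762
endloop
endfacet
facet normal -0.932 0.354 0.081
outer loop
vertex 1.264 1.43 -3.342
vertex 1.052 0.968 -3.762
vertex 0.794 -0.135 -1.903
endloop
endfacet
facet normal 0.456 0.475 -0.752
outer loop
vertex 1.052 0.968 -3.762
vertex 1.726 0.835 -3.437
vertex 1.347 0.406 -3.938
endloop
endfacet
facet normal -0.874 -0.355 -0.332
outer loop
vertex 1.052 0.968 -3.762
vertex 1.347 0.406 -3.938
vertex 0.794 -0.135 -1.903
endloop
endfacet
facet normal 0.457 0.475 -0.752
outer loop
vertex 1.347 0.406 -3.938
vertex 1.726 0.835 -3.437
vertex 1.928 0.166 -3.737
endloop
endfacet
facet normal -0.267 -0.911 -0.315
outer loop
vertex 1.347 0.406 -3.938
vertex 1.928 0.166 -3.737
vertex 0.794 -0.135 -1.903
endloop
endfacet
facet normal 0.457 0.475 -0.752
outer loop
vertex 1.928 0.166 -3.737
vertex 1.726 0.835 -3.437
vertex 2.356 0.43 -3.31
endloop
endfacet
facet normal 0.432 -0.894 0.120
outer loop
vertex 1.928 0.166 -3.737
vertex 2.356 0.43 -3.31
vertex 0.794 -0.135 -1.903
endloop
endfacet

endsolid


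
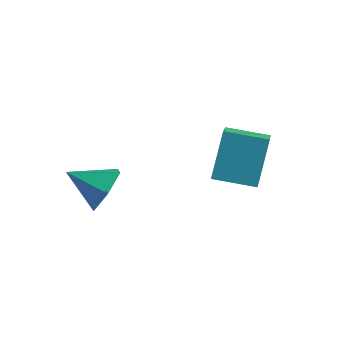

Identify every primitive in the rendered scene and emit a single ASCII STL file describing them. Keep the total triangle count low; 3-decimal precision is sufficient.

solid 
facet normal -0.873 -0.466 0.141
outer loop
vertex -0.28 3.57 4.202
vertex -0.922 4.576 3.55
vertex -0.031 2.56 2.401
endloop
endfacet
facet normal 0.472 -0.740 0.480
outer loop
vertex 1.402 3.324 2.17
vertex -0.28 3.57 4.202
vertex -0.031 2.56 2.401
endloop
endfacet
facet normal -0.873 -0.466 0.141
outer loop
vertex -0.031 2.56 2.401
vertex -0.922 4.576 3.55
vertex -0.673 3.566 1.748
endloop
endfacet
facet normal 0.119 -0.486 -0.866
outer loop
vertex -0.673 3.566 1.748
vertex 1.402 3.324 2.17
vertex -0.031 2.56 2.401
endloop
endfacet
facet normal -0.119 0.485 0.866
outer loop
vertex -0.28 3.57 4.202
vertex 0.511 5.34 3.319
vertex -0.922 4.576 3.55
endloop
endfacet
facet normal 0.471 -0.740 0.480
outer loop
vertex 1.153 4.334 3.972
vertex -0.28 3.57 4.202
vertex 1.402 3.324 2.17
endloop
endfacet
facet normal -0.120 0.486 0.866
outer loop
vertex 1.153 4.334 3.972
vertex 0.511 5.34 3.319
vertex -0.28 3.57 4.202
endloop
endfacet
facet normal -0.472 0.740 -0.480
outer loop
vertex -0.922 4.576 3.55
vertex 0.511 5.34 3.319
vertex -0.673 3.566 1.748
endloop
endfacet
facet normal 0.120 -0.485 -0.866
outer loop
vertex 0.76 4.33 1.518
vertex 1.402 3.324 2.17
vertex -0.673 3.566 1.748
endloop
endfacet
facet normal -0.471 0.740 -0.480
outer loop
vertex -0.673 3.566 1.748
vertex 0.511 5.34 3.319
vertex 0.76 4.33 1.518
endloop
endfacet
facet normal 0.873 0.466 -0.141
outer loop
vertex 0.76 4.33 1.518
vertex 1.153 4.334 3.972
vertex 1.402 3.324 2.17
endloop
endfacet
facet normal 0.873 0.466 -0.141
outer loop
vertex 0.511 5.34 3.319
vertex 1.153 4.334 3.972
vertex 0.76 4.33 1.518
endloop
endfacet
facet normal 0.784 0.404 -0.471
outer loop
vertex -2.577 0.013 1.935
vertex -3.239 0.686 1.411
vertex -2.817 0.976 2.362
endloop
endfacet
facet normal 0.108 -0.380 0.919
outer loop
vertex -2.577 0.013 1.935
vertex -2.817 0.976 2.362
vertex -4.501 0.034 2.169
endloop
endfacet
facet normal 0.783 0.405 -0.471
outer loop
vertex -2.817 0.976 2.362
vertex -3.239 0.686 1.411
vertex -3.48 1.648 1.838
endloop
endfacet
facet normal -0.310 0.375 0.874
outer loop
vertex -2.817 0.976 2.362
vertex -3.48 1.648 1.838
vertex -4.501 0.034 2.169
endloop
endfacet
facet normal 0.784 0.405 -0.471
outer loop
vertex -3.48 1.648 1.838
vertex -3.239 0.686 1.411
vertex -3.902 1.359 0.887
endloop
endfacet
facet normal -0.811 0.552 0.192
outer loop
vertex -3.48 1.648 1.838
vertex -3.902 1.359 0.887
vertex -4.501 0.034 2.169
endloop
endfacet
facet normal 0.784 0.405 -0.471
outer loop
vertex -3.902 1.359 0.887
vertex -3.239 0.686 1.411
vertex -3.661 0.396 0.46
endloop
endfacet
facet normal -0.895 -0.026 -0.445
outer loop
vertex -3.902 1.359 0.887
vertex -3.661 0.396 0.46
vertex -4.501 0.034 2.169
endloop
endfacet
facet normal 0.784 0.405 -0.471
outer loop
vertex -3.661 0.396 0.46
vertex -3.239 0.686 1.411
vertex -2.998 -0.277 0.984
endloop
endfacet
facet normal -0.477 -0.782 -0.400
outer loop
vertex -3.661 0.396 0.46
vertex -2.998 -0.277 0.984
vertex -4.501 0.034 2.169
endloop
endfacet
facet normal 0.784 0.405 -0.471
outer loop
vertex -2.998 -0.277 0.984
vertex -3.239 0.686 1.411
vertex -2.577 0.013 1.935
endloop
endfacet
facet normal 0.024 -0.959 0.282
outer loop
vertex -2.998 -0.277 0.984
vertex -2.577 0.013 1.935
vertex -4.501 0.034 2.169
endloop
endfacet

endsolid
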